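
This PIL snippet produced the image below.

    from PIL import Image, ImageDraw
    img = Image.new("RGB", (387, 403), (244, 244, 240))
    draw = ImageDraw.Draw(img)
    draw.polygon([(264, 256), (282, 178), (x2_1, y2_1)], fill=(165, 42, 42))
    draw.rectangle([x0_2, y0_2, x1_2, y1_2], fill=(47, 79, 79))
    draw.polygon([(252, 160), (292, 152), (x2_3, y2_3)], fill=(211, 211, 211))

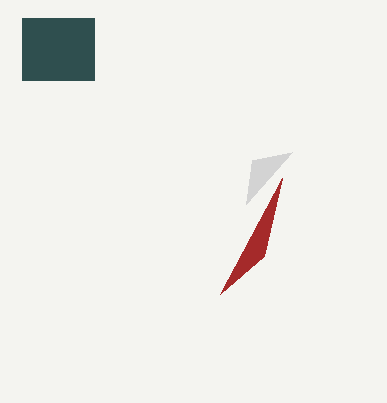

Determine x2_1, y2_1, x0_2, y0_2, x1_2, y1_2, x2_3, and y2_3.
x2_1 = 220
y2_1 = 294
x0_2 = 22
y0_2 = 18
x1_2 = 94
y1_2 = 80
x2_3 = 246
y2_3 = 204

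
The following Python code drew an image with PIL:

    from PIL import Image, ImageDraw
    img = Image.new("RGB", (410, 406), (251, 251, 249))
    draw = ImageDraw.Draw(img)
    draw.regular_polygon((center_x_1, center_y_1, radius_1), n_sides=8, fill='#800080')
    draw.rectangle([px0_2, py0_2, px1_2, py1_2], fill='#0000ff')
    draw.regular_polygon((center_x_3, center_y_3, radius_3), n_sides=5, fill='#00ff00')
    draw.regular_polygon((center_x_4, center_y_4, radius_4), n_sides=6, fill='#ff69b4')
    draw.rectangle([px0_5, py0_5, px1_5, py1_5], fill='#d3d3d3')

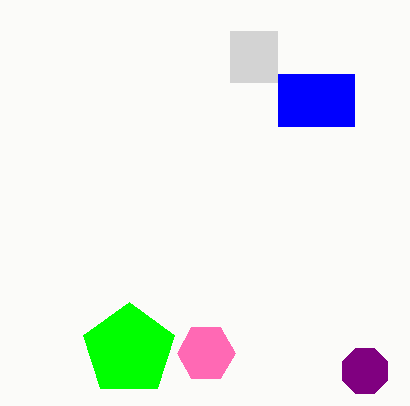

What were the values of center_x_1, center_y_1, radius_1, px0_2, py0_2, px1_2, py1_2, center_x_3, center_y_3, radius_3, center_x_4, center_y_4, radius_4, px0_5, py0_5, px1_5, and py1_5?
center_x_1 = 365
center_y_1 = 371
radius_1 = 24
px0_2 = 278
py0_2 = 74
px1_2 = 354
py1_2 = 126
center_x_3 = 129
center_y_3 = 350
radius_3 = 48
center_x_4 = 206
center_y_4 = 353
radius_4 = 29
px0_5 = 230
py0_5 = 31
px1_5 = 277
py1_5 = 82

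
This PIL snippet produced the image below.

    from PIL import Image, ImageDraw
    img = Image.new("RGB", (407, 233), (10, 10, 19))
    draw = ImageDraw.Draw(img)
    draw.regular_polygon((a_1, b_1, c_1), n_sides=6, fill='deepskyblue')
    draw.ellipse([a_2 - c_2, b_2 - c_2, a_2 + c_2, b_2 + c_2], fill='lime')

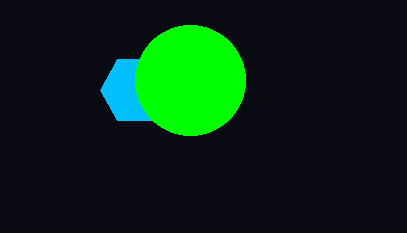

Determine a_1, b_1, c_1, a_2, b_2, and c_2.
a_1 = 135, b_1 = 90, c_1 = 35, a_2 = 190, b_2 = 80, c_2 = 55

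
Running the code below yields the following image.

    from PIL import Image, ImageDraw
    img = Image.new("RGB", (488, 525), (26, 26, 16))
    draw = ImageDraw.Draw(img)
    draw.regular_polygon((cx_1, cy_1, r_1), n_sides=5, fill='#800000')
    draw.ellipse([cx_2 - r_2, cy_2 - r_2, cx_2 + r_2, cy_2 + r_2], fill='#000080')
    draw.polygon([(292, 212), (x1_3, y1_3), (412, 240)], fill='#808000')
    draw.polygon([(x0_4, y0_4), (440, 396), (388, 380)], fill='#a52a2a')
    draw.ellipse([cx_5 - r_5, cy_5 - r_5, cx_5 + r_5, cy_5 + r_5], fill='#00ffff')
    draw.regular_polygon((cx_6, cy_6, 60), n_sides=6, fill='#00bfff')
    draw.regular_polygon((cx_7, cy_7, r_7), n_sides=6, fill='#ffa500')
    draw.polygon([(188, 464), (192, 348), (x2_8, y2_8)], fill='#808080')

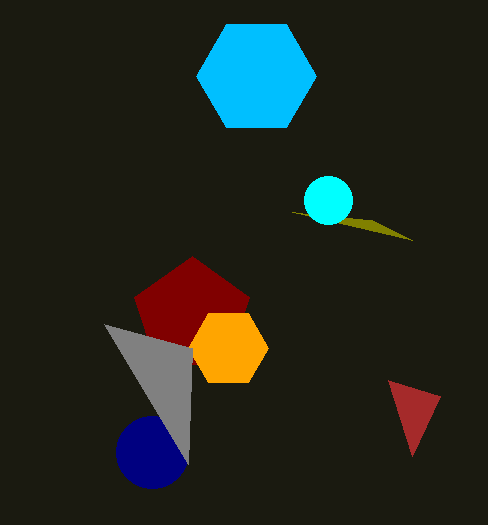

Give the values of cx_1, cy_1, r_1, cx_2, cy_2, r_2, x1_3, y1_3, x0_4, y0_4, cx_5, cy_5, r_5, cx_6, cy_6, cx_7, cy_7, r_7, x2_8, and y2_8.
cx_1 = 192; cy_1 = 316; r_1 = 60; cx_2 = 152; cy_2 = 452; r_2 = 36; x1_3 = 372; y1_3 = 220; x0_4 = 412; y0_4 = 456; cx_5 = 328; cy_5 = 200; r_5 = 24; cx_6 = 256; cy_6 = 76; cx_7 = 228; cy_7 = 348; r_7 = 40; x2_8 = 104; y2_8 = 324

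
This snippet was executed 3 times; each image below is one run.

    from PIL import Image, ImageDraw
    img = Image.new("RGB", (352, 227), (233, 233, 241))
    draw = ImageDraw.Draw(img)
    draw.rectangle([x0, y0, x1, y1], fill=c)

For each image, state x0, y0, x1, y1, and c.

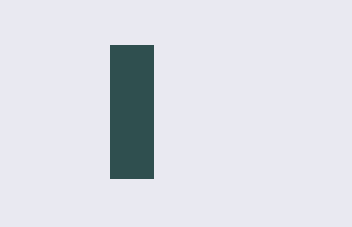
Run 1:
x0 = 110
y0 = 45
x1 = 153
y1 = 178
c = 'darkslategray'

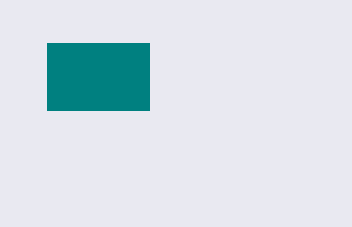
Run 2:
x0 = 47; y0 = 43; x1 = 149; y1 = 110; c = 'teal'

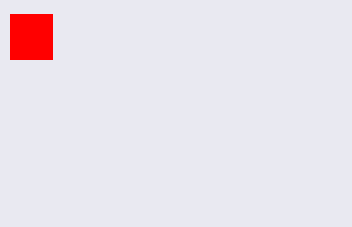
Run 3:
x0 = 10
y0 = 14
x1 = 52
y1 = 59
c = 'red'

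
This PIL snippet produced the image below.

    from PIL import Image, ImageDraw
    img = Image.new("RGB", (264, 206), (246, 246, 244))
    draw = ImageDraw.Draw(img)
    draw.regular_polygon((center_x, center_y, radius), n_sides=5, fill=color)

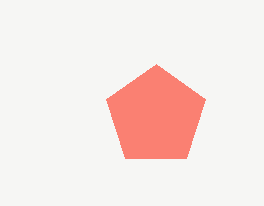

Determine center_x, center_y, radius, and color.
center_x = 156; center_y = 116; radius = 52; color = 'salmon'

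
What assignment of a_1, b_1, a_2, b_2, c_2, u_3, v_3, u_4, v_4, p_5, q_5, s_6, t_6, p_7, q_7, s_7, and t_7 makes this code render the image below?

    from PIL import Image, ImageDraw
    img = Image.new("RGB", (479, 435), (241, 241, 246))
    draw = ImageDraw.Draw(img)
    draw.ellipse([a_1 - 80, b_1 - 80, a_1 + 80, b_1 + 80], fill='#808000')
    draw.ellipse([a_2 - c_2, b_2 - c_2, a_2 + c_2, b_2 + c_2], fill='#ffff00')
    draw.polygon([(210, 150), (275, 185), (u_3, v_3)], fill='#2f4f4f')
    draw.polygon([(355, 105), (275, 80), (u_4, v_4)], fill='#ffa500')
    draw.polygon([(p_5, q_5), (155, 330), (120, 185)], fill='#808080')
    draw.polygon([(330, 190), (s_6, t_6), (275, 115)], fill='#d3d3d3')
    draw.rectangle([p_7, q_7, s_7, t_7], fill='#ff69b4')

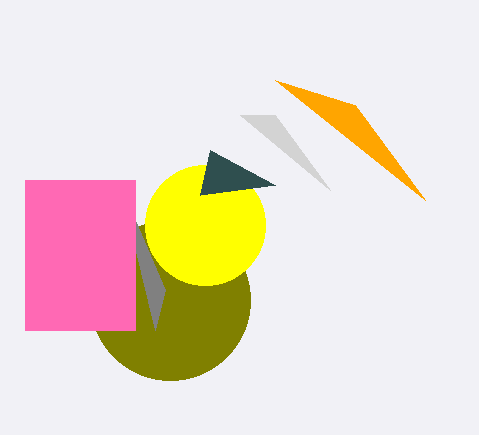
a_1 = 170, b_1 = 300, a_2 = 205, b_2 = 225, c_2 = 60, u_3 = 200, v_3 = 195, u_4 = 425, v_4 = 200, p_5 = 165, q_5 = 290, s_6 = 240, t_6 = 115, p_7 = 25, q_7 = 180, s_7 = 135, t_7 = 330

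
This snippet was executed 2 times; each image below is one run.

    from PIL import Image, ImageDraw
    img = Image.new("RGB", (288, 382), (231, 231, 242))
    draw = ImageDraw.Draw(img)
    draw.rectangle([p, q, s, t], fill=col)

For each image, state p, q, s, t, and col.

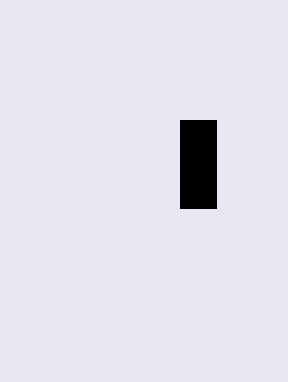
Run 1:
p = 180
q = 120
s = 216
t = 208
col = 'black'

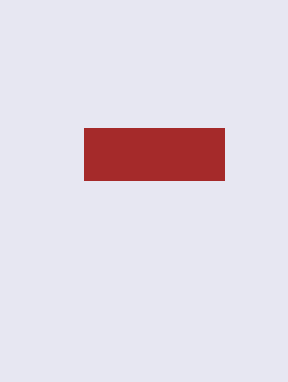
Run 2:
p = 84; q = 128; s = 224; t = 180; col = 'brown'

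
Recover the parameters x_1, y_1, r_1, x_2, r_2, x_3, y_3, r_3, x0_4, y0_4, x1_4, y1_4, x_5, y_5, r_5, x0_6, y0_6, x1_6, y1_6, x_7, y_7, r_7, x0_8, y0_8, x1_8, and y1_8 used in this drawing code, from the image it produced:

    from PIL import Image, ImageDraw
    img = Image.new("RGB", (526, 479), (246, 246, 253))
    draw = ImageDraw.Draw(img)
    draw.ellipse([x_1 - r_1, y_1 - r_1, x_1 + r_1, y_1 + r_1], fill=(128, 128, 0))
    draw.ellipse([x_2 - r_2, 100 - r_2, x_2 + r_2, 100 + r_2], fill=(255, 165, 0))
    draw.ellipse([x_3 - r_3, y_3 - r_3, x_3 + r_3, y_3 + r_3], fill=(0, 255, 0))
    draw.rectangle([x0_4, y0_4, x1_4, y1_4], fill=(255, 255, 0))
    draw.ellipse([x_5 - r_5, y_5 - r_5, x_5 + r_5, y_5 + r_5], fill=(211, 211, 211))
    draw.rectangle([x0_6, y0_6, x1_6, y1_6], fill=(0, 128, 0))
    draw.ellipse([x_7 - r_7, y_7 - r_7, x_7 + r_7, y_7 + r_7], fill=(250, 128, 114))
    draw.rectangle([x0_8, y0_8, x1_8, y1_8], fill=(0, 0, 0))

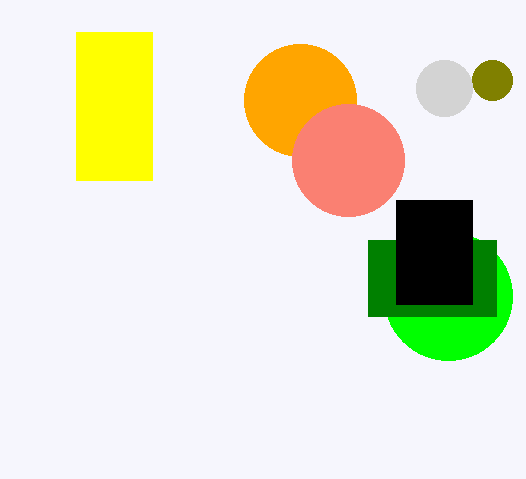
x_1 = 492; y_1 = 80; r_1 = 20; x_2 = 300; r_2 = 56; x_3 = 448; y_3 = 296; r_3 = 64; x0_4 = 76; y0_4 = 32; x1_4 = 152; y1_4 = 180; x_5 = 444; y_5 = 88; r_5 = 28; x0_6 = 368; y0_6 = 240; x1_6 = 496; y1_6 = 316; x_7 = 348; y_7 = 160; r_7 = 56; x0_8 = 396; y0_8 = 200; x1_8 = 472; y1_8 = 304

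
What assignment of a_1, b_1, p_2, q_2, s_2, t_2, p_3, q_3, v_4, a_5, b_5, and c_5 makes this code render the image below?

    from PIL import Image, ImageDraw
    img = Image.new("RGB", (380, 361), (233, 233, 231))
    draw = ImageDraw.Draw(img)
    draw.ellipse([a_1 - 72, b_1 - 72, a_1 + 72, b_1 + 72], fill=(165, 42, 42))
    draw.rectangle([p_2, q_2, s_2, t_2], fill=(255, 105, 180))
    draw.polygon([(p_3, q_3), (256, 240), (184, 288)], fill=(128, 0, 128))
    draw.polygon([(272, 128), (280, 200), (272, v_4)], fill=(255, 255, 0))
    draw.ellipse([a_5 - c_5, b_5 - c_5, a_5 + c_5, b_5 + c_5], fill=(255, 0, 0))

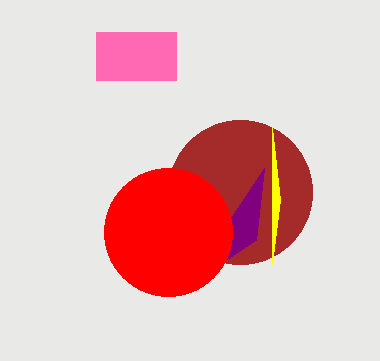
a_1 = 240; b_1 = 192; p_2 = 96; q_2 = 32; s_2 = 176; t_2 = 80; p_3 = 264; q_3 = 168; v_4 = 264; a_5 = 168; b_5 = 232; c_5 = 64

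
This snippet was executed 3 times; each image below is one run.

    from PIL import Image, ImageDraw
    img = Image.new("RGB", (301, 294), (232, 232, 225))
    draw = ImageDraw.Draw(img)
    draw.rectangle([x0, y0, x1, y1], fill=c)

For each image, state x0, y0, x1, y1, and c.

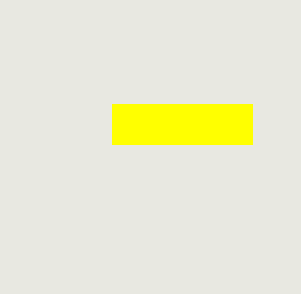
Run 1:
x0 = 112; y0 = 104; x1 = 252; y1 = 144; c = 'yellow'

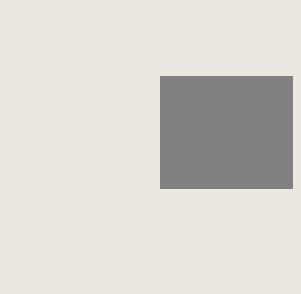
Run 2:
x0 = 160
y0 = 76
x1 = 292
y1 = 188
c = 'gray'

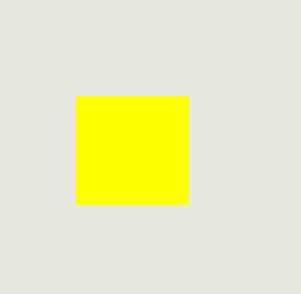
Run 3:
x0 = 76, y0 = 96, x1 = 188, y1 = 204, c = 'yellow'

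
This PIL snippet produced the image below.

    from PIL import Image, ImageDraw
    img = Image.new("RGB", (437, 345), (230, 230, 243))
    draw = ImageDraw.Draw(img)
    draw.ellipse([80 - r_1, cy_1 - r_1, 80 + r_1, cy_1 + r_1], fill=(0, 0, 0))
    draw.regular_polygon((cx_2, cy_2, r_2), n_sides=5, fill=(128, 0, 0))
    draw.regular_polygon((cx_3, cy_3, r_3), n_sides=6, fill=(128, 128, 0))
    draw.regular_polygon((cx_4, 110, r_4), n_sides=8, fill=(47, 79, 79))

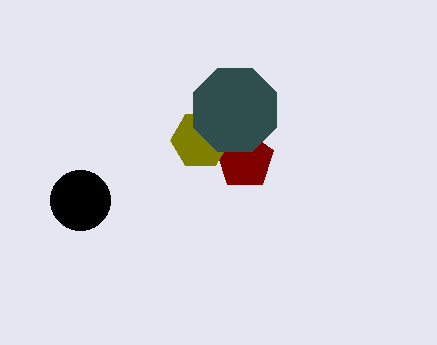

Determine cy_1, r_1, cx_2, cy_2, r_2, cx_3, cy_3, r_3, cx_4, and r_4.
cy_1 = 200, r_1 = 30, cx_2 = 245, cy_2 = 160, r_2 = 30, cx_3 = 200, cy_3 = 140, r_3 = 30, cx_4 = 235, r_4 = 45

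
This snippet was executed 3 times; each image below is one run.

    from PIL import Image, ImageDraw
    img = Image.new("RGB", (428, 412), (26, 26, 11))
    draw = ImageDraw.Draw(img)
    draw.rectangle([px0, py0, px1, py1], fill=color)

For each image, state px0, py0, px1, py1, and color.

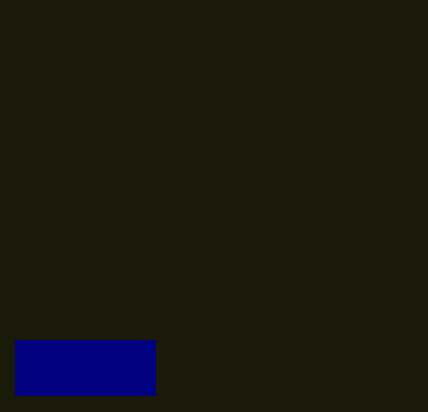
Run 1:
px0 = 15
py0 = 340
px1 = 155
py1 = 395
color = 'navy'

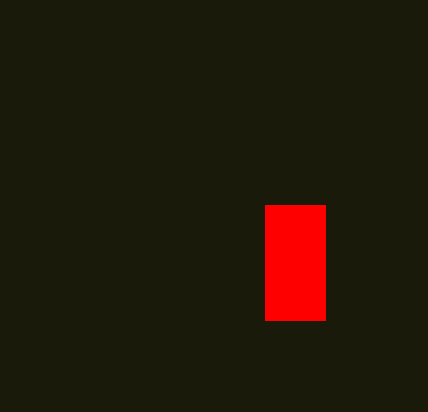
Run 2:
px0 = 265
py0 = 205
px1 = 325
py1 = 320
color = 'red'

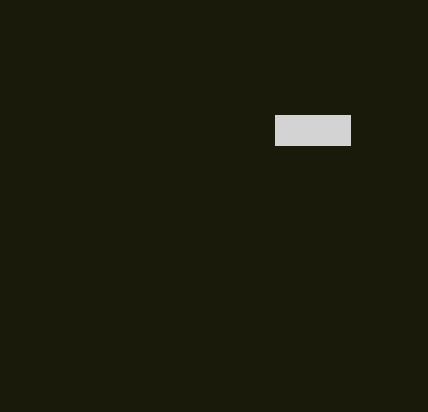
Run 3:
px0 = 275, py0 = 115, px1 = 350, py1 = 145, color = 'lightgray'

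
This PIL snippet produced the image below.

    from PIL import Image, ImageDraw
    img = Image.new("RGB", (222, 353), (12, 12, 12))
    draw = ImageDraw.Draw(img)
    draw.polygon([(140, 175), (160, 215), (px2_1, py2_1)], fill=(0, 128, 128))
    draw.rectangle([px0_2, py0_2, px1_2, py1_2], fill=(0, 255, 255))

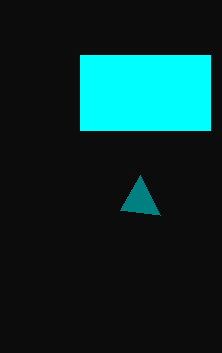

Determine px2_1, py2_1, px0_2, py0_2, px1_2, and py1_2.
px2_1 = 120, py2_1 = 210, px0_2 = 80, py0_2 = 55, px1_2 = 210, py1_2 = 130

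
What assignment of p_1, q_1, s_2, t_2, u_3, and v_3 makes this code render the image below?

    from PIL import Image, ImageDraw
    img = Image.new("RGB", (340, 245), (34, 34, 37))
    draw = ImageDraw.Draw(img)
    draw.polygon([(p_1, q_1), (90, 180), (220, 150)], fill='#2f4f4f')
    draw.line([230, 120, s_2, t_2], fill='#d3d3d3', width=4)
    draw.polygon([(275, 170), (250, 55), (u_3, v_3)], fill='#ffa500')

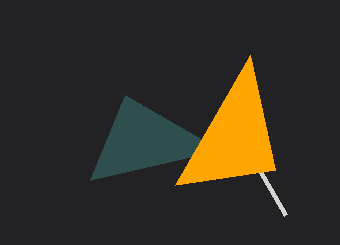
p_1 = 125
q_1 = 95
s_2 = 285
t_2 = 215
u_3 = 175
v_3 = 185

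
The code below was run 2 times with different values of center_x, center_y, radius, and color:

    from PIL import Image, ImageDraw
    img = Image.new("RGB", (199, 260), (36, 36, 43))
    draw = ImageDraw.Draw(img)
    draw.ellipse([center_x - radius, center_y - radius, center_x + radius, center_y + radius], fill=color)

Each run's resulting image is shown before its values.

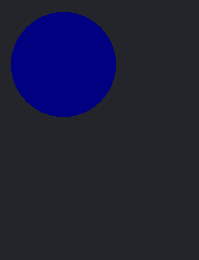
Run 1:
center_x = 63
center_y = 64
radius = 52
color = 'navy'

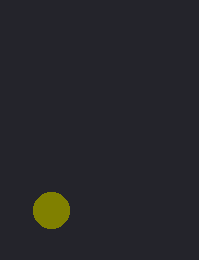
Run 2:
center_x = 51
center_y = 210
radius = 18
color = 'olive'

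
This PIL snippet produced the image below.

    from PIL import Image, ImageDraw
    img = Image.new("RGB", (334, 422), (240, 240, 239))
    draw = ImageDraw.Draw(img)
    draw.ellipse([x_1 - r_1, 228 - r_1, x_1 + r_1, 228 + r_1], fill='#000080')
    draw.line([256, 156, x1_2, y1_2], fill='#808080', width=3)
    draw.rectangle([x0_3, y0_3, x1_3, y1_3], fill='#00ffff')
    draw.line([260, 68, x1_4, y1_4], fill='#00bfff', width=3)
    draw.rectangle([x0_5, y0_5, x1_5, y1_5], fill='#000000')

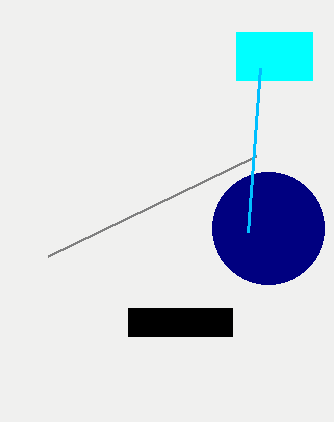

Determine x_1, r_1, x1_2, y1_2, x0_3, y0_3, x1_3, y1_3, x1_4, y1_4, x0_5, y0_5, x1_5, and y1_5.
x_1 = 268; r_1 = 56; x1_2 = 48; y1_2 = 256; x0_3 = 236; y0_3 = 32; x1_3 = 312; y1_3 = 80; x1_4 = 248; y1_4 = 232; x0_5 = 128; y0_5 = 308; x1_5 = 232; y1_5 = 336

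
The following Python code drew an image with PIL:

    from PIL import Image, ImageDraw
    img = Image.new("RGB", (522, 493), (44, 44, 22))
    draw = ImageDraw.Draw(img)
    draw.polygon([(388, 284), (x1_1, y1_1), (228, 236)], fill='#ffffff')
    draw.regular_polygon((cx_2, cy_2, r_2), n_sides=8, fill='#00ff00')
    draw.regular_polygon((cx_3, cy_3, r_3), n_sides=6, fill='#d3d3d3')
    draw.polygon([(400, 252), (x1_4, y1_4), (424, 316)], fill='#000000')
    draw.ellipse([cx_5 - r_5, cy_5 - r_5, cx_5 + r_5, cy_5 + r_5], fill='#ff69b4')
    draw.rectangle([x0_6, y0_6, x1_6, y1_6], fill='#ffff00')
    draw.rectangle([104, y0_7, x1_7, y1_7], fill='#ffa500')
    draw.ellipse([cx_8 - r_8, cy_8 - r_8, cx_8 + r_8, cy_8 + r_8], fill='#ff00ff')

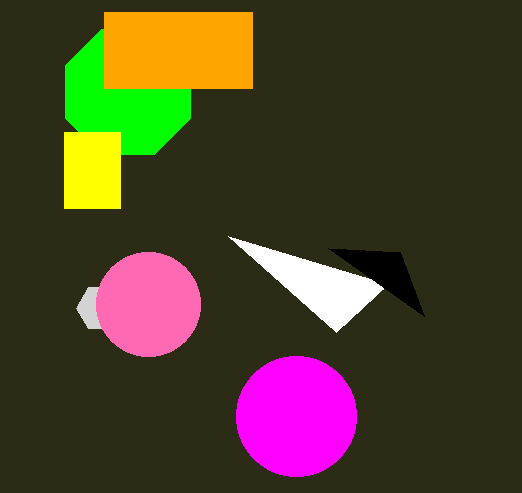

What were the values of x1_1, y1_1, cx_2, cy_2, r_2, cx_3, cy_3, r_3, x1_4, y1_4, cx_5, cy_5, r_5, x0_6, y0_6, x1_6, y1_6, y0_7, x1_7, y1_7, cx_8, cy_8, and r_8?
x1_1 = 336
y1_1 = 332
cx_2 = 128
cy_2 = 92
r_2 = 68
cx_3 = 100
cy_3 = 308
r_3 = 24
x1_4 = 328
y1_4 = 248
cx_5 = 148
cy_5 = 304
r_5 = 52
x0_6 = 64
y0_6 = 132
x1_6 = 120
y1_6 = 208
y0_7 = 12
x1_7 = 252
y1_7 = 88
cx_8 = 296
cy_8 = 416
r_8 = 60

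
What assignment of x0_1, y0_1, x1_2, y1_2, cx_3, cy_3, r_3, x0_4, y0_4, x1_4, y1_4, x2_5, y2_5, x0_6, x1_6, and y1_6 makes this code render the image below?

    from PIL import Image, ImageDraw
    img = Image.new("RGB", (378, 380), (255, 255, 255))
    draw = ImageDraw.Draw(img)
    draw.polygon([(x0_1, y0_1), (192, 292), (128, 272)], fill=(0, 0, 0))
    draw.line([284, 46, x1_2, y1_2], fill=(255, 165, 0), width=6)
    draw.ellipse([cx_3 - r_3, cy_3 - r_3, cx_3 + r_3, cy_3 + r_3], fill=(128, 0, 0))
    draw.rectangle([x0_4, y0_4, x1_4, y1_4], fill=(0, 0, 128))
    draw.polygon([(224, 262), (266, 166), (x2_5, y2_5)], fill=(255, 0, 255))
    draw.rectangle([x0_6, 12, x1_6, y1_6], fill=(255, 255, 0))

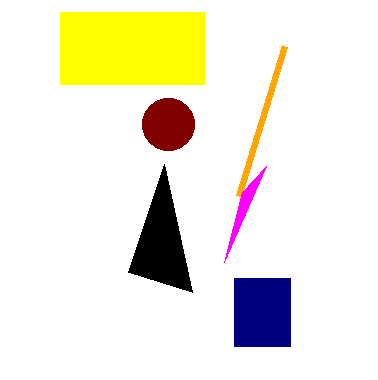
x0_1 = 164
y0_1 = 164
x1_2 = 238
y1_2 = 196
cx_3 = 168
cy_3 = 124
r_3 = 26
x0_4 = 234
y0_4 = 278
x1_4 = 290
y1_4 = 346
x2_5 = 242
y2_5 = 192
x0_6 = 60
x1_6 = 204
y1_6 = 84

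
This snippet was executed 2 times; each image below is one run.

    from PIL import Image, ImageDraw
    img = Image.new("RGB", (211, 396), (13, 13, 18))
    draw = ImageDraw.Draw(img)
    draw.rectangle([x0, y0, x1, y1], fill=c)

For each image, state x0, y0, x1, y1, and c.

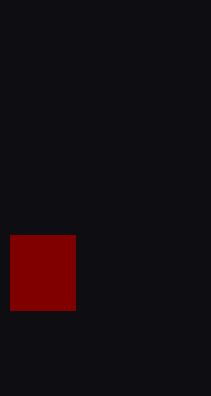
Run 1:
x0 = 10
y0 = 235
x1 = 75
y1 = 310
c = 'maroon'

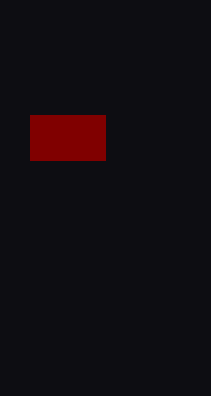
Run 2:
x0 = 30
y0 = 115
x1 = 105
y1 = 160
c = 'maroon'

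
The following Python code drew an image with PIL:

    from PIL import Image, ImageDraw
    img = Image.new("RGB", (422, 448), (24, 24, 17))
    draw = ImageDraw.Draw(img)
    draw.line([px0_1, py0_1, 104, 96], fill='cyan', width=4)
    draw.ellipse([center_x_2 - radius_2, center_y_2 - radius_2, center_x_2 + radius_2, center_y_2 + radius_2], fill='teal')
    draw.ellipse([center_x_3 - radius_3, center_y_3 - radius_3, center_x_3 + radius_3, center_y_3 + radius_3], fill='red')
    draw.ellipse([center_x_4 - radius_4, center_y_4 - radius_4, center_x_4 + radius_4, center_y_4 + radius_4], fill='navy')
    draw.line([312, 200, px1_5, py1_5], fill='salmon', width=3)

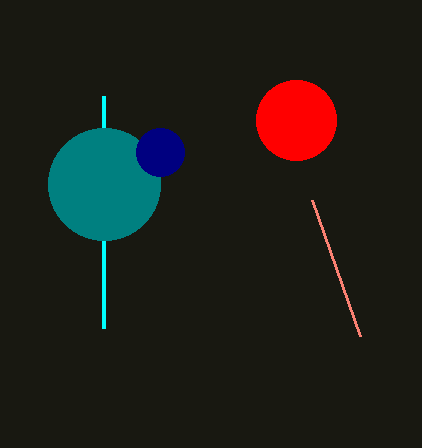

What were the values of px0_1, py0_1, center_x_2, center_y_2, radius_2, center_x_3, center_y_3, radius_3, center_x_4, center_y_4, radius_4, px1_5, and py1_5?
px0_1 = 104, py0_1 = 328, center_x_2 = 104, center_y_2 = 184, radius_2 = 56, center_x_3 = 296, center_y_3 = 120, radius_3 = 40, center_x_4 = 160, center_y_4 = 152, radius_4 = 24, px1_5 = 360, py1_5 = 336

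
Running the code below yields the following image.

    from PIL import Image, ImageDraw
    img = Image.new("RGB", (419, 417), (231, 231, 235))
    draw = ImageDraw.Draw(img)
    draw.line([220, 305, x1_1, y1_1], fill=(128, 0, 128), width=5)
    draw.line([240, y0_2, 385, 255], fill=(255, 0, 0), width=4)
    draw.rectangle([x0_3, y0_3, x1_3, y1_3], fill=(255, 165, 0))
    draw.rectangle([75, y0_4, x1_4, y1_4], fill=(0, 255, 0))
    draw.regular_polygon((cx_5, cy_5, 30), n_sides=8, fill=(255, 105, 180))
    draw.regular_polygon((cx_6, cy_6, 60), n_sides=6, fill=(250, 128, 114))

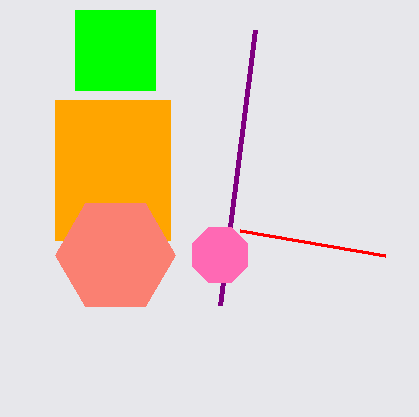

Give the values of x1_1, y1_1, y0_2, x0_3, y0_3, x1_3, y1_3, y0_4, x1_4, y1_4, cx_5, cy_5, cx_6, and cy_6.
x1_1 = 255
y1_1 = 30
y0_2 = 230
x0_3 = 55
y0_3 = 100
x1_3 = 170
y1_3 = 240
y0_4 = 10
x1_4 = 155
y1_4 = 90
cx_5 = 220
cy_5 = 255
cx_6 = 115
cy_6 = 255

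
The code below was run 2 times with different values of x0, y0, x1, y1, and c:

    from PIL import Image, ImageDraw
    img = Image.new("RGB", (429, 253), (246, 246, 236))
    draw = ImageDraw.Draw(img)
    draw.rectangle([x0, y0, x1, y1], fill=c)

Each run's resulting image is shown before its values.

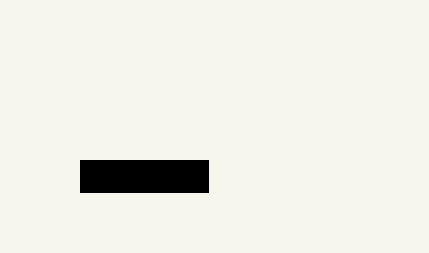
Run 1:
x0 = 80
y0 = 160
x1 = 208
y1 = 192
c = 'black'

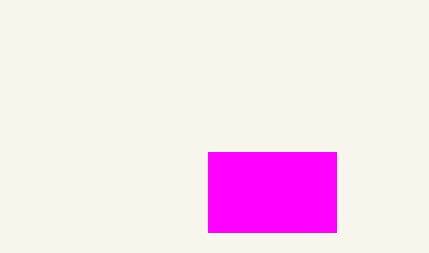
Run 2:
x0 = 208
y0 = 152
x1 = 336
y1 = 232
c = 'magenta'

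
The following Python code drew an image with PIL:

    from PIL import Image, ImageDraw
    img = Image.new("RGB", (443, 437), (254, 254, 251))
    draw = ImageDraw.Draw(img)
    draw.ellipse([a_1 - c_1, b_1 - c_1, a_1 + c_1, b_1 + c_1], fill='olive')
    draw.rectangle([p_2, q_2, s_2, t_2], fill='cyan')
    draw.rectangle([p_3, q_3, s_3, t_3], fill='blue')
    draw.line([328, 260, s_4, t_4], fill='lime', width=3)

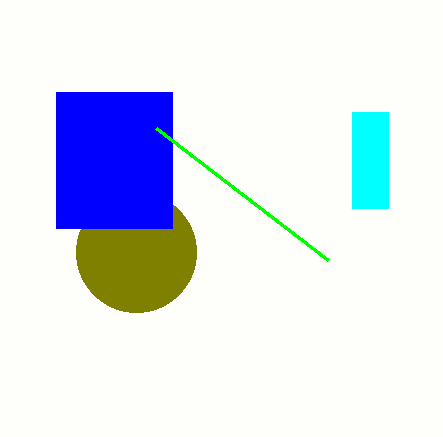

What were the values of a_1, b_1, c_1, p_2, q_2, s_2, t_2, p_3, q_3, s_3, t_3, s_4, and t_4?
a_1 = 136, b_1 = 252, c_1 = 60, p_2 = 352, q_2 = 112, s_2 = 388, t_2 = 208, p_3 = 56, q_3 = 92, s_3 = 172, t_3 = 228, s_4 = 156, t_4 = 128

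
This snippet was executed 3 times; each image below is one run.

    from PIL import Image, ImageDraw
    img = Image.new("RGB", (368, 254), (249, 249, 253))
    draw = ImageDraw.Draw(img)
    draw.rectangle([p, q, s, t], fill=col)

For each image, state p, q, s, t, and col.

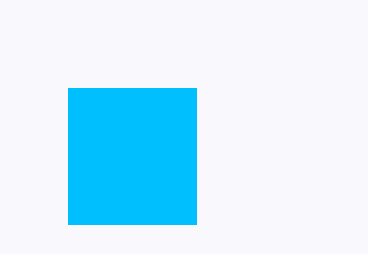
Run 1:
p = 68, q = 88, s = 196, t = 224, col = 'deepskyblue'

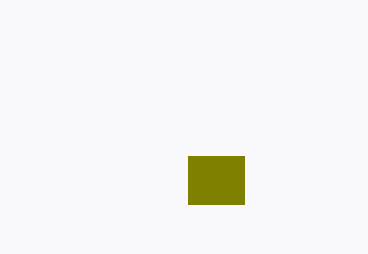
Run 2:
p = 188; q = 156; s = 244; t = 204; col = 'olive'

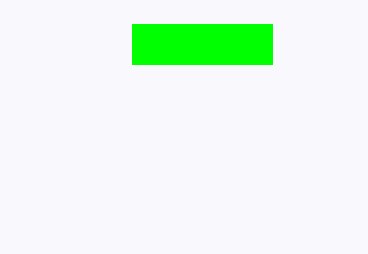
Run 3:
p = 132
q = 24
s = 272
t = 64
col = 'lime'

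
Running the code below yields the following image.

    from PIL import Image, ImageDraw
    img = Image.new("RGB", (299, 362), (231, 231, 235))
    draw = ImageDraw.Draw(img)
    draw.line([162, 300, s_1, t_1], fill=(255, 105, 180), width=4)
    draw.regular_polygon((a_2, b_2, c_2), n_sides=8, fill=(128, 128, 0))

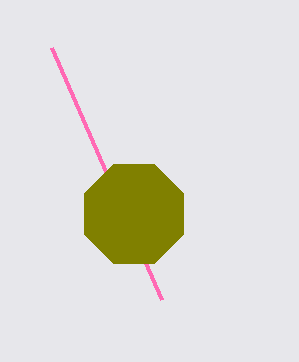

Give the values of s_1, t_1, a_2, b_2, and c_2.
s_1 = 52, t_1 = 48, a_2 = 134, b_2 = 214, c_2 = 54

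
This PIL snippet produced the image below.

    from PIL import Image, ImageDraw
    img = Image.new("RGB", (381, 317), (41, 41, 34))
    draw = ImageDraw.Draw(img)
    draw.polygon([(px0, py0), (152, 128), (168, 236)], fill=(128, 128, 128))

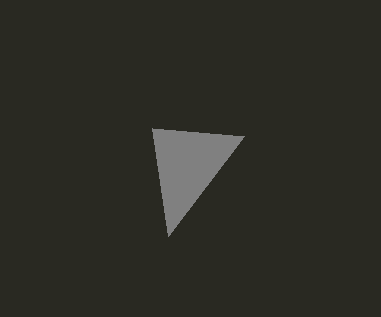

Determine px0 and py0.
px0 = 244
py0 = 136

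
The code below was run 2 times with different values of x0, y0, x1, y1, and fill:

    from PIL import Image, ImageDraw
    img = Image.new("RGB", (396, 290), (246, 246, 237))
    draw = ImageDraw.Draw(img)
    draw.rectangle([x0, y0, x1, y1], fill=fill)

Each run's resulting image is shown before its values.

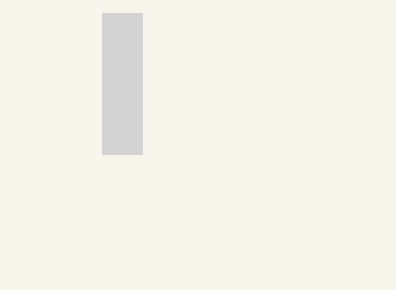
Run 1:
x0 = 102, y0 = 13, x1 = 142, y1 = 154, fill = 'lightgray'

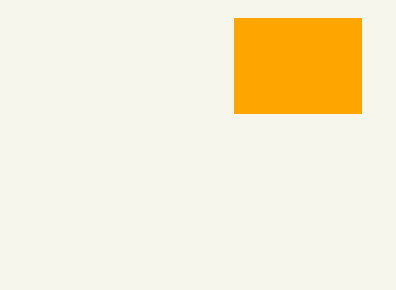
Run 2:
x0 = 234, y0 = 18, x1 = 361, y1 = 113, fill = 'orange'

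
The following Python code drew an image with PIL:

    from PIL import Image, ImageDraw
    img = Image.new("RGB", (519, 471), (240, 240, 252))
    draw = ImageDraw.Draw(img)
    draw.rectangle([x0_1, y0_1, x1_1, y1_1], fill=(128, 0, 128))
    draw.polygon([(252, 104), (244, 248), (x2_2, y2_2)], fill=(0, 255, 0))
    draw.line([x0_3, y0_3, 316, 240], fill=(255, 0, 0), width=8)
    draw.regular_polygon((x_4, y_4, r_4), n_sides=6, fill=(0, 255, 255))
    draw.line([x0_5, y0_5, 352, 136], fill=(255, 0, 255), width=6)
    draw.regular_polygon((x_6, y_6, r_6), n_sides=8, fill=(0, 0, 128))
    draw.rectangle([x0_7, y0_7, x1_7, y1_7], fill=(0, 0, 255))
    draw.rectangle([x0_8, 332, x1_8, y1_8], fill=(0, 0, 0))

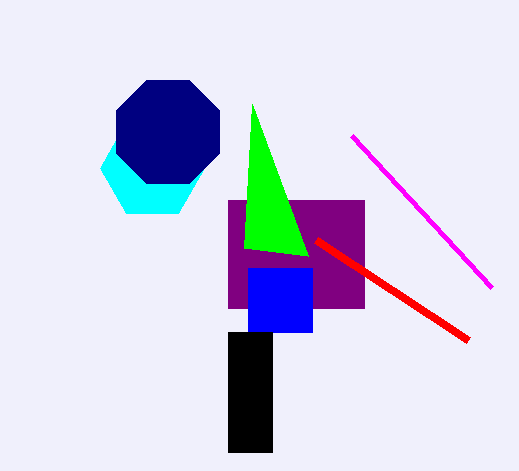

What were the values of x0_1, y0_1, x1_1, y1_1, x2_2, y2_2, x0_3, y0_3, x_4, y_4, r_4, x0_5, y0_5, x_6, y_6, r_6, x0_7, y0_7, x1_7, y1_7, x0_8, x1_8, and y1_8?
x0_1 = 228
y0_1 = 200
x1_1 = 364
y1_1 = 308
x2_2 = 308
y2_2 = 256
x0_3 = 468
y0_3 = 340
x_4 = 152
y_4 = 168
r_4 = 52
x0_5 = 492
y0_5 = 288
x_6 = 168
y_6 = 132
r_6 = 56
x0_7 = 248
y0_7 = 268
x1_7 = 312
y1_7 = 332
x0_8 = 228
x1_8 = 272
y1_8 = 452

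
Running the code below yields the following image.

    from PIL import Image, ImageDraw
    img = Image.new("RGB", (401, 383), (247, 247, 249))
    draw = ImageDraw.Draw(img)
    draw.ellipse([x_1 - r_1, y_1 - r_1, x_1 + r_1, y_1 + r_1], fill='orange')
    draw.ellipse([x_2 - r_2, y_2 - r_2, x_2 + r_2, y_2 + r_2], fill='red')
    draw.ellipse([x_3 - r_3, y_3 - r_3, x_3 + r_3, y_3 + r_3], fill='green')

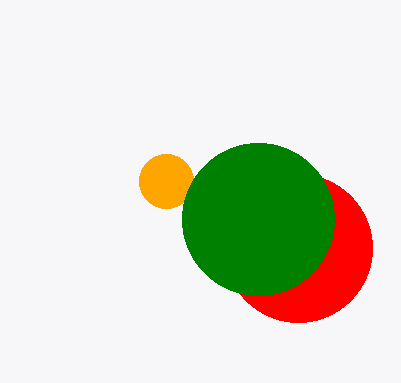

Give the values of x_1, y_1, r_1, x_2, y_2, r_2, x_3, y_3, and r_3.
x_1 = 166; y_1 = 181; r_1 = 27; x_2 = 298; y_2 = 248; r_2 = 74; x_3 = 258; y_3 = 219; r_3 = 76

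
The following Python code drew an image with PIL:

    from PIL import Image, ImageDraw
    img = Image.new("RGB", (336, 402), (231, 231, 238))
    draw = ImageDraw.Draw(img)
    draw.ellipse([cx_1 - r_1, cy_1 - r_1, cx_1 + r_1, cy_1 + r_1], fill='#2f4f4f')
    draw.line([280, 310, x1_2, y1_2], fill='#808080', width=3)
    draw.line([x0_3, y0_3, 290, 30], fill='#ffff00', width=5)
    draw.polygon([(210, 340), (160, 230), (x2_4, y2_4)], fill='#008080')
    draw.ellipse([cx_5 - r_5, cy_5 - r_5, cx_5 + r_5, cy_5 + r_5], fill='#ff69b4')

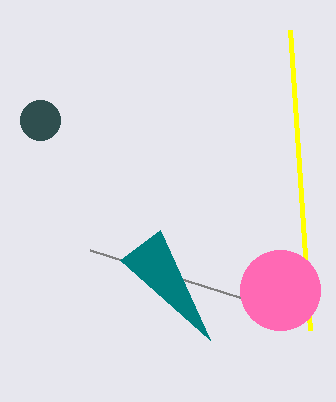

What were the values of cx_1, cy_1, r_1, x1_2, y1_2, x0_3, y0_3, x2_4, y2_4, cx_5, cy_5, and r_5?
cx_1 = 40, cy_1 = 120, r_1 = 20, x1_2 = 90, y1_2 = 250, x0_3 = 310, y0_3 = 330, x2_4 = 120, y2_4 = 260, cx_5 = 280, cy_5 = 290, r_5 = 40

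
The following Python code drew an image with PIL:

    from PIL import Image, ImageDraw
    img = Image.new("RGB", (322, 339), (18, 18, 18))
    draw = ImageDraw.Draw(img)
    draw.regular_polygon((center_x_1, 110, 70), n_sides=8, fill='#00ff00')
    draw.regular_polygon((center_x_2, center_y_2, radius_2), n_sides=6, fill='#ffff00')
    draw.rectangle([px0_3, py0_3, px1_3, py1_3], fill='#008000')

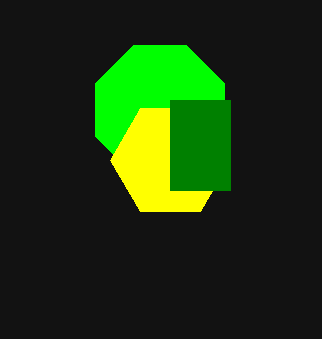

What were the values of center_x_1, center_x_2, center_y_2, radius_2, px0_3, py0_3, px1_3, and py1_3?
center_x_1 = 160, center_x_2 = 170, center_y_2 = 160, radius_2 = 60, px0_3 = 170, py0_3 = 100, px1_3 = 230, py1_3 = 190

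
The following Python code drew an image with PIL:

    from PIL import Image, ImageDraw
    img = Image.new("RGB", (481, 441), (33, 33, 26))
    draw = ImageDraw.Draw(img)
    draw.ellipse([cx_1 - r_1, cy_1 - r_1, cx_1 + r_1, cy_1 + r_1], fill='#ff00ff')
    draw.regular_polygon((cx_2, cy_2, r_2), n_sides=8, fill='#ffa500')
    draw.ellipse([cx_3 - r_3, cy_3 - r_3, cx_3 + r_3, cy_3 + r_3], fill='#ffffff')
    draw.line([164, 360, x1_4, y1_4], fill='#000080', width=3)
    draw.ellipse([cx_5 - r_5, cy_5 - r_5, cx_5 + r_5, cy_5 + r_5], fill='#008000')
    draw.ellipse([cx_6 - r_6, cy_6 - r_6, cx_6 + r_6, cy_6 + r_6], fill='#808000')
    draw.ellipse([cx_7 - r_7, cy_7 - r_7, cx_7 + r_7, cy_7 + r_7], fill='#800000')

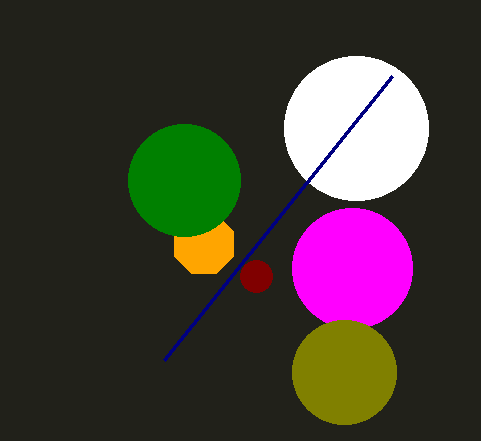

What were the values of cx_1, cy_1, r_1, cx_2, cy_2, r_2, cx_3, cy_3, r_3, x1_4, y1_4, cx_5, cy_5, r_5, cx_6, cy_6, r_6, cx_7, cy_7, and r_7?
cx_1 = 352
cy_1 = 268
r_1 = 60
cx_2 = 204
cy_2 = 244
r_2 = 32
cx_3 = 356
cy_3 = 128
r_3 = 72
x1_4 = 392
y1_4 = 76
cx_5 = 184
cy_5 = 180
r_5 = 56
cx_6 = 344
cy_6 = 372
r_6 = 52
cx_7 = 256
cy_7 = 276
r_7 = 16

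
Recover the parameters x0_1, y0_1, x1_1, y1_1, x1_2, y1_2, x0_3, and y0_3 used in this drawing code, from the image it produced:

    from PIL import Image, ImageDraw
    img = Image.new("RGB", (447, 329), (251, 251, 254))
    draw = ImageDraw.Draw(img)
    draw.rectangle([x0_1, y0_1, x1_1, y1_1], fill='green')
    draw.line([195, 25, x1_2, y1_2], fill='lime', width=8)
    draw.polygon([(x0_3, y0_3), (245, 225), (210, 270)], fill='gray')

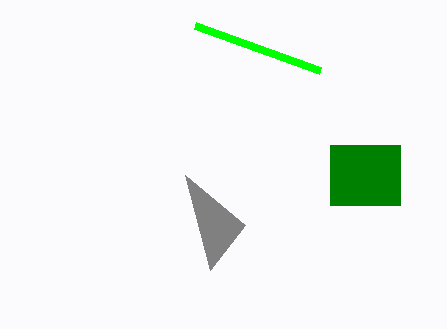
x0_1 = 330
y0_1 = 145
x1_1 = 400
y1_1 = 205
x1_2 = 320
y1_2 = 70
x0_3 = 185
y0_3 = 175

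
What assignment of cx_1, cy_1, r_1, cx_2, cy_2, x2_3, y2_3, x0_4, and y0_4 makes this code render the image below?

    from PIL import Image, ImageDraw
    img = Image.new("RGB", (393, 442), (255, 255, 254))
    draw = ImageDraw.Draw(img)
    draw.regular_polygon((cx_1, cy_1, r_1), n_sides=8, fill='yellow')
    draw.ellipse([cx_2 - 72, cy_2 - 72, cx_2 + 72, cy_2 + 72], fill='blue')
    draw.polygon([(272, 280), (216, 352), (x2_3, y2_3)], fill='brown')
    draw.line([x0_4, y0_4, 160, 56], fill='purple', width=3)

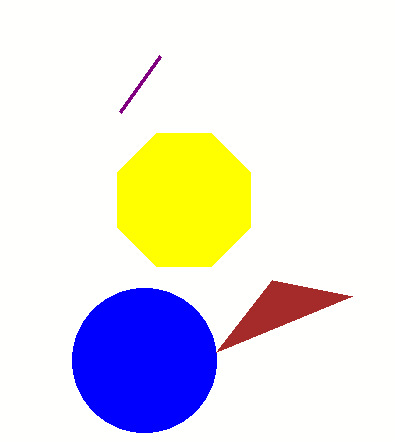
cx_1 = 184
cy_1 = 200
r_1 = 72
cx_2 = 144
cy_2 = 360
x2_3 = 352
y2_3 = 296
x0_4 = 120
y0_4 = 112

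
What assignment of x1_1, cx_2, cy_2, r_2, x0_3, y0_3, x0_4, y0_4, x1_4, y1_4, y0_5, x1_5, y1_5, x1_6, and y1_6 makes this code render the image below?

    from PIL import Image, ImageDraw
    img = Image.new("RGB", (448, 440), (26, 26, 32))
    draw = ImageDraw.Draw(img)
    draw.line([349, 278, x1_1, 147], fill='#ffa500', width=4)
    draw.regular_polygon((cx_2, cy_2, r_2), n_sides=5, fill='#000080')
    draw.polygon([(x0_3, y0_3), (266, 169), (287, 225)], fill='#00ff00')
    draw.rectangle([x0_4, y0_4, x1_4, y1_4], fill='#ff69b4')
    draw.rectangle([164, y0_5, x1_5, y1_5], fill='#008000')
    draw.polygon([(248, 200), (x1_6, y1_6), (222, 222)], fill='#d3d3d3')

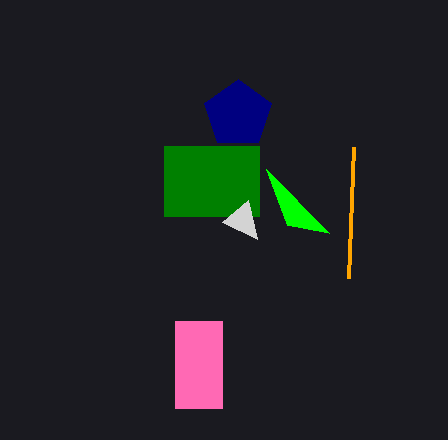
x1_1 = 354
cx_2 = 238
cy_2 = 114
r_2 = 35
x0_3 = 329
y0_3 = 233
x0_4 = 175
y0_4 = 321
x1_4 = 222
y1_4 = 408
y0_5 = 146
x1_5 = 259
y1_5 = 216
x1_6 = 257
y1_6 = 239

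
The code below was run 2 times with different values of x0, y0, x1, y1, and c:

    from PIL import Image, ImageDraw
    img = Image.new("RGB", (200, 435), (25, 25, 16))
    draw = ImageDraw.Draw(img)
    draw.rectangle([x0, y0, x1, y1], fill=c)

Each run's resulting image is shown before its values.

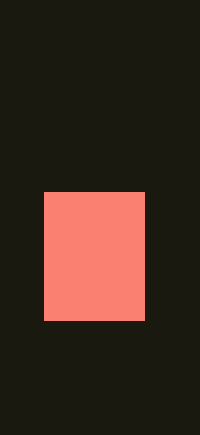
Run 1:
x0 = 44, y0 = 192, x1 = 144, y1 = 320, c = 'salmon'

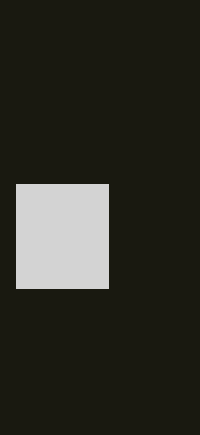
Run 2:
x0 = 16, y0 = 184, x1 = 108, y1 = 288, c = 'lightgray'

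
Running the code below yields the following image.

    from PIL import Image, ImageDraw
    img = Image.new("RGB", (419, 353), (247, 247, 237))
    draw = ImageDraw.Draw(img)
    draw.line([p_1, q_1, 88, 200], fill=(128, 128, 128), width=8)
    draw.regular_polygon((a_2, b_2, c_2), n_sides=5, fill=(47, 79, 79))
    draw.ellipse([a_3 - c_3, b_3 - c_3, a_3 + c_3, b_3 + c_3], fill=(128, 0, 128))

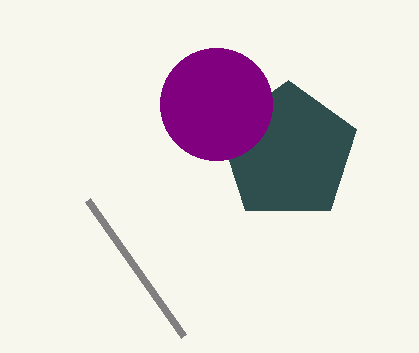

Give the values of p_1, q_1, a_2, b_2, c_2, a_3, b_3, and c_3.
p_1 = 184
q_1 = 336
a_2 = 288
b_2 = 152
c_2 = 72
a_3 = 216
b_3 = 104
c_3 = 56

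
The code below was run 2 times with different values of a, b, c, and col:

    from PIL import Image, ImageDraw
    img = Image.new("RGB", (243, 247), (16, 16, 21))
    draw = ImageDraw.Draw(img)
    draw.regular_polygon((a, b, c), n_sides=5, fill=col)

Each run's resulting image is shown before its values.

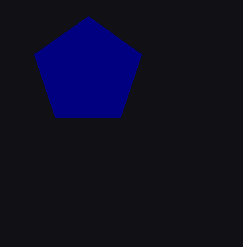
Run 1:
a = 88; b = 72; c = 56; col = 'navy'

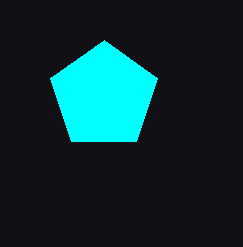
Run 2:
a = 104; b = 96; c = 56; col = 'cyan'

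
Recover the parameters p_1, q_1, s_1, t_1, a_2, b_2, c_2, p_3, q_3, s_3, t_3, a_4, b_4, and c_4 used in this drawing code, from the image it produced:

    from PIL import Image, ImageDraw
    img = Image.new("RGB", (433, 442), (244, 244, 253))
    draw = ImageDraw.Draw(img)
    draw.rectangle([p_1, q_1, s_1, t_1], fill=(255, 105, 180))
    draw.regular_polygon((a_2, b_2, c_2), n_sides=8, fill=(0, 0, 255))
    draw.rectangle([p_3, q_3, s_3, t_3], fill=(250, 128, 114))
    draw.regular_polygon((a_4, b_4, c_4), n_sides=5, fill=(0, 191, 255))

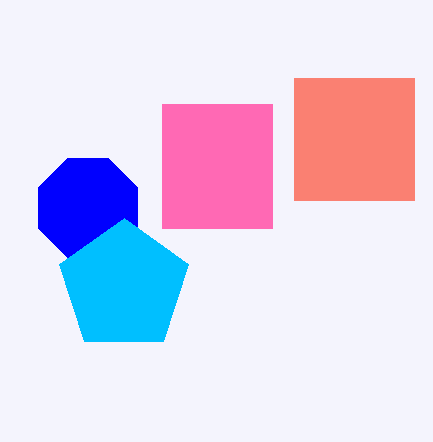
p_1 = 162
q_1 = 104
s_1 = 272
t_1 = 228
a_2 = 88
b_2 = 208
c_2 = 54
p_3 = 294
q_3 = 78
s_3 = 414
t_3 = 200
a_4 = 124
b_4 = 286
c_4 = 68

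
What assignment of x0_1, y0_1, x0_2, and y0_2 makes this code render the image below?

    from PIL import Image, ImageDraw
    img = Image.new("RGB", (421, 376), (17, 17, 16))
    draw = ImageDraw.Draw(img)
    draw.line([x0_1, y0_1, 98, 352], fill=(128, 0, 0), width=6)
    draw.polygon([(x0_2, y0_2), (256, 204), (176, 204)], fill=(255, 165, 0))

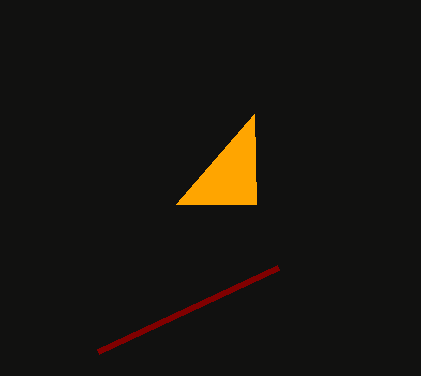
x0_1 = 278, y0_1 = 268, x0_2 = 254, y0_2 = 114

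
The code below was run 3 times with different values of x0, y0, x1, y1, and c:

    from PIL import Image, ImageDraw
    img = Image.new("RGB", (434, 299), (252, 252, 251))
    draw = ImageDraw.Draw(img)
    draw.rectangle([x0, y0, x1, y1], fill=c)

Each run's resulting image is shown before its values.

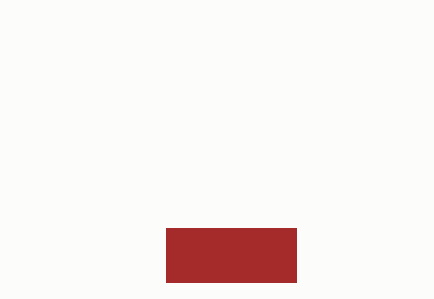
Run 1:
x0 = 166; y0 = 228; x1 = 296; y1 = 282; c = 'brown'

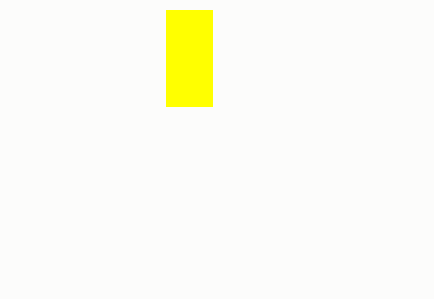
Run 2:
x0 = 166, y0 = 10, x1 = 212, y1 = 106, c = 'yellow'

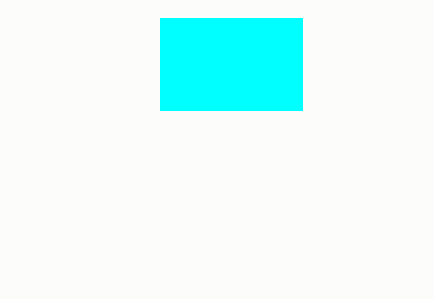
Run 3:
x0 = 160, y0 = 18, x1 = 302, y1 = 110, c = 'cyan'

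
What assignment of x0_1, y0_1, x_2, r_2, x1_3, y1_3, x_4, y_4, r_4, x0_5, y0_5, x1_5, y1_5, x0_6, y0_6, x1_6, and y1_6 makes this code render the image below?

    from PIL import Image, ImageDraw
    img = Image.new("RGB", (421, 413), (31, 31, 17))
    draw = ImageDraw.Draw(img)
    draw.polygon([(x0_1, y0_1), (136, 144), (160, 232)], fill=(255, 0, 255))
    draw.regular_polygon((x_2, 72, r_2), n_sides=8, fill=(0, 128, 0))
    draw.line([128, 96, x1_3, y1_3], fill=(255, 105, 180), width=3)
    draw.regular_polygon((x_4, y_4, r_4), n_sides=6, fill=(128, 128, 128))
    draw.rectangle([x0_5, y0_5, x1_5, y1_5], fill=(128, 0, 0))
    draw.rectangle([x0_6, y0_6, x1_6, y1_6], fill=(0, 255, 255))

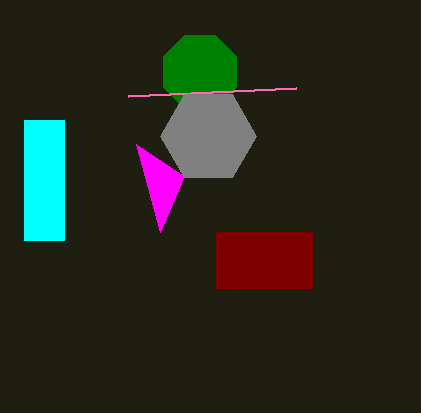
x0_1 = 184
y0_1 = 176
x_2 = 200
r_2 = 40
x1_3 = 296
y1_3 = 88
x_4 = 208
y_4 = 136
r_4 = 48
x0_5 = 216
y0_5 = 232
x1_5 = 312
y1_5 = 288
x0_6 = 24
y0_6 = 120
x1_6 = 64
y1_6 = 240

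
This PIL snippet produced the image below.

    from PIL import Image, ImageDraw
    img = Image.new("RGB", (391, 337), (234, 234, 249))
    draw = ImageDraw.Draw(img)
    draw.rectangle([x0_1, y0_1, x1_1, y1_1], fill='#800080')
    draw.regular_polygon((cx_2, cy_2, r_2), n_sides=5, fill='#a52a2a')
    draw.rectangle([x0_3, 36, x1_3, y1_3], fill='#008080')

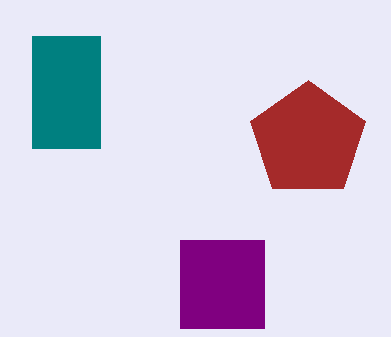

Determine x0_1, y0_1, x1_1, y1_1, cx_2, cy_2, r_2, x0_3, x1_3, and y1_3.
x0_1 = 180; y0_1 = 240; x1_1 = 264; y1_1 = 328; cx_2 = 308; cy_2 = 140; r_2 = 60; x0_3 = 32; x1_3 = 100; y1_3 = 148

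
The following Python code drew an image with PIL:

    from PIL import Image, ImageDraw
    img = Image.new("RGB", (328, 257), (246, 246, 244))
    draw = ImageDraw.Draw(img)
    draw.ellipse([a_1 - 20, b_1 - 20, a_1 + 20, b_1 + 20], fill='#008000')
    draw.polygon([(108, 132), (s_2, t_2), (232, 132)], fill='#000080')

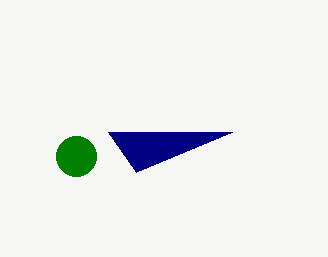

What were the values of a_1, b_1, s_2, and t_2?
a_1 = 76; b_1 = 156; s_2 = 136; t_2 = 172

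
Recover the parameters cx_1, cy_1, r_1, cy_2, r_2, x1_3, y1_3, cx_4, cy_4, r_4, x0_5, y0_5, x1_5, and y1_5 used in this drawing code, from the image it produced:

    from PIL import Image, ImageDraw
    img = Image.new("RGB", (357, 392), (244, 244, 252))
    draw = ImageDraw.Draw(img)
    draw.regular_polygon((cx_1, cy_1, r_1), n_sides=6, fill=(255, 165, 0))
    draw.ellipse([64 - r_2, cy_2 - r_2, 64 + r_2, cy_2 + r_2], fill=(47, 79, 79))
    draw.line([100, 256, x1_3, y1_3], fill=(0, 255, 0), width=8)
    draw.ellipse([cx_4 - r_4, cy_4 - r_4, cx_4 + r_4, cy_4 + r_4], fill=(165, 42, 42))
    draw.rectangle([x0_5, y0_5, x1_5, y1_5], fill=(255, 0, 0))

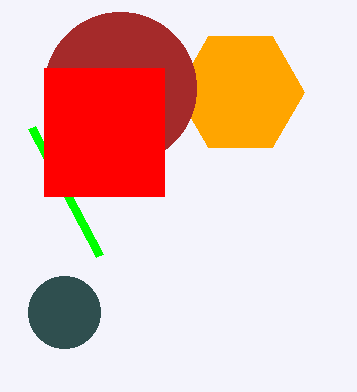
cx_1 = 240
cy_1 = 92
r_1 = 64
cy_2 = 312
r_2 = 36
x1_3 = 32
y1_3 = 128
cx_4 = 120
cy_4 = 88
r_4 = 76
x0_5 = 44
y0_5 = 68
x1_5 = 164
y1_5 = 196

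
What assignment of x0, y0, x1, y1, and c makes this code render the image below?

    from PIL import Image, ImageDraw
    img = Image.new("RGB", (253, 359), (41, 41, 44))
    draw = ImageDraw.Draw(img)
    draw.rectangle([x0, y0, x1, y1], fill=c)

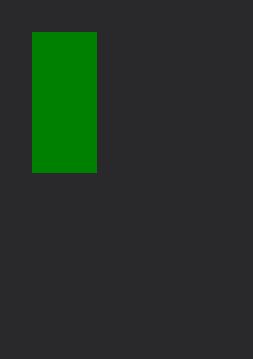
x0 = 32, y0 = 32, x1 = 96, y1 = 172, c = 'green'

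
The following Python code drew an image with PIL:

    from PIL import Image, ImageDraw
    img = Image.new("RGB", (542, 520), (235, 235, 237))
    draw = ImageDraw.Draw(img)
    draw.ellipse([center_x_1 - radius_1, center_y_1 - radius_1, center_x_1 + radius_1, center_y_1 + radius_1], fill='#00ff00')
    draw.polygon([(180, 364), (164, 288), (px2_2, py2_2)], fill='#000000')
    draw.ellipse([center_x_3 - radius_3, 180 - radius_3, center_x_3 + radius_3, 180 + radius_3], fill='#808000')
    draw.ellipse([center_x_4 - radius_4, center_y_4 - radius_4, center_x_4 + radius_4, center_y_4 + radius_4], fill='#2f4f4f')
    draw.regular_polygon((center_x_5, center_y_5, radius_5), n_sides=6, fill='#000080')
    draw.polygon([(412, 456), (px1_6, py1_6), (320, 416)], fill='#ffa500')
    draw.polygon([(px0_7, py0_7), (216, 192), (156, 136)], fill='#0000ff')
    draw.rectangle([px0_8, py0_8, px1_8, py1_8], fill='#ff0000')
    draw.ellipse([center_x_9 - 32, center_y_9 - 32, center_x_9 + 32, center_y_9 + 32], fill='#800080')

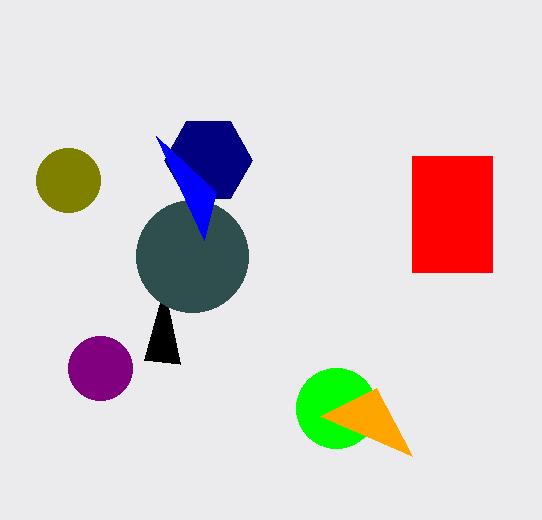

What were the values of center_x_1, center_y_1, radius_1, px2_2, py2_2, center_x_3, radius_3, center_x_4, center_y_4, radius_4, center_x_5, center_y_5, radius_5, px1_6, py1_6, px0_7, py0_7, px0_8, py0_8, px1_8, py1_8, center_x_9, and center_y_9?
center_x_1 = 336, center_y_1 = 408, radius_1 = 40, px2_2 = 144, py2_2 = 360, center_x_3 = 68, radius_3 = 32, center_x_4 = 192, center_y_4 = 256, radius_4 = 56, center_x_5 = 208, center_y_5 = 160, radius_5 = 44, px1_6 = 376, py1_6 = 388, px0_7 = 204, py0_7 = 240, px0_8 = 412, py0_8 = 156, px1_8 = 492, py1_8 = 272, center_x_9 = 100, center_y_9 = 368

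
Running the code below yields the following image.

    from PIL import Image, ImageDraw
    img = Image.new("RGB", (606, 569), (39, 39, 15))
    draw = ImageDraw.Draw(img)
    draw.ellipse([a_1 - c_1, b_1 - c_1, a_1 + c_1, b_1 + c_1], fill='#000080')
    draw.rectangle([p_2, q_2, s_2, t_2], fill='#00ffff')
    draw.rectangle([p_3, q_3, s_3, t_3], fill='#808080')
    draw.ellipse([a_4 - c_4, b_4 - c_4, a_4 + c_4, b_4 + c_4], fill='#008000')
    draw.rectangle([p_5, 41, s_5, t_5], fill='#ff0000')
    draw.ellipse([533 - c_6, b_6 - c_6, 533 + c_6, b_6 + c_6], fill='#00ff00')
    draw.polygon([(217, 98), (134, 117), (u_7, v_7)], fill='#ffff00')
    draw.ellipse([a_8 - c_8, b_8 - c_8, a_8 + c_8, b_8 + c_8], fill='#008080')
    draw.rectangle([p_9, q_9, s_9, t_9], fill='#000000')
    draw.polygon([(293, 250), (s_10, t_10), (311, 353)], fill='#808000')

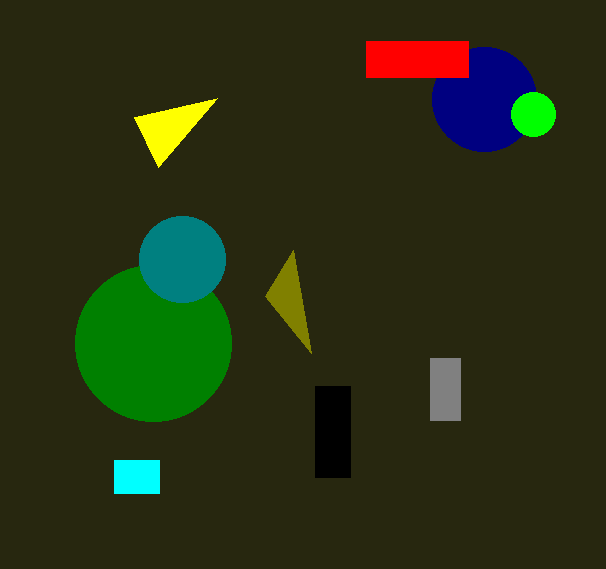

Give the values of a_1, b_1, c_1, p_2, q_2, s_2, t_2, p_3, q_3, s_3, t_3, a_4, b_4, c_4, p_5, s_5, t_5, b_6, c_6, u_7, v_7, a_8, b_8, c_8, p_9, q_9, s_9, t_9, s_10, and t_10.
a_1 = 484; b_1 = 99; c_1 = 52; p_2 = 114; q_2 = 460; s_2 = 159; t_2 = 493; p_3 = 430; q_3 = 358; s_3 = 460; t_3 = 420; a_4 = 153; b_4 = 343; c_4 = 78; p_5 = 366; s_5 = 468; t_5 = 77; b_6 = 114; c_6 = 22; u_7 = 158; v_7 = 167; a_8 = 182; b_8 = 259; c_8 = 43; p_9 = 315; q_9 = 386; s_9 = 350; t_9 = 477; s_10 = 265; t_10 = 296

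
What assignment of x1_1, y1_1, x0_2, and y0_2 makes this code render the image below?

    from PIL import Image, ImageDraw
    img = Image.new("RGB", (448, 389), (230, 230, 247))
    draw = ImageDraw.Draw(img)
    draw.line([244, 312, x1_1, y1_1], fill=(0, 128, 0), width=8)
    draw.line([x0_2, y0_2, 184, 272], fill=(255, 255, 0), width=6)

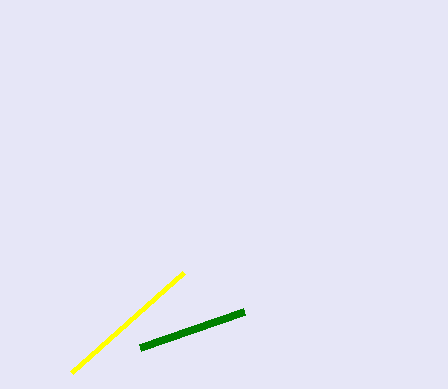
x1_1 = 140; y1_1 = 348; x0_2 = 72; y0_2 = 372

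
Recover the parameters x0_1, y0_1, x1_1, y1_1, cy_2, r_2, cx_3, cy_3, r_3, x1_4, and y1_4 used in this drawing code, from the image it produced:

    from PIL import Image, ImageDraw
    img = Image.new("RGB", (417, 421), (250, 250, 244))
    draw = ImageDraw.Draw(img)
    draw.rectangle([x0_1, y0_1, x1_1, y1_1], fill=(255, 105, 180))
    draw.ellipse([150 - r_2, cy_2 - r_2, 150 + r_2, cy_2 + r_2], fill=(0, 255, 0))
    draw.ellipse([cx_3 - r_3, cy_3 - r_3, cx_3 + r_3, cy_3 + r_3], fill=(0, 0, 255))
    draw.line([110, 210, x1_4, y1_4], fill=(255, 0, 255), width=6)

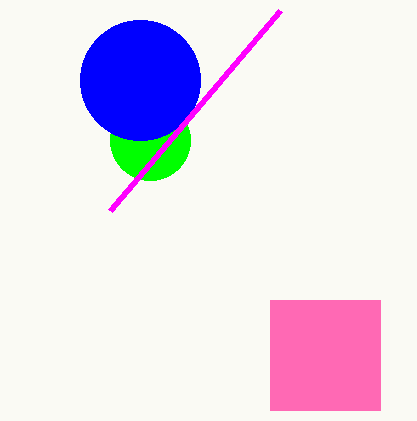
x0_1 = 270, y0_1 = 300, x1_1 = 380, y1_1 = 410, cy_2 = 140, r_2 = 40, cx_3 = 140, cy_3 = 80, r_3 = 60, x1_4 = 280, y1_4 = 10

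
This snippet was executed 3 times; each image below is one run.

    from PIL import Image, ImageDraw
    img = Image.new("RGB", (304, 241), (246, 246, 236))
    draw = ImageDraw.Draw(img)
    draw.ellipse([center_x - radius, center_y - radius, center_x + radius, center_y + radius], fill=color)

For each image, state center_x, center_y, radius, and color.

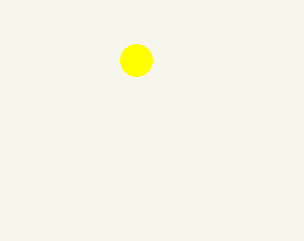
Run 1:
center_x = 136, center_y = 60, radius = 16, color = 'yellow'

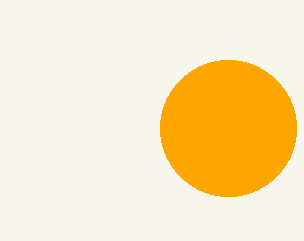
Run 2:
center_x = 228
center_y = 128
radius = 68
color = 'orange'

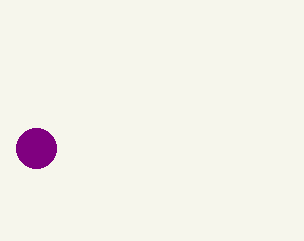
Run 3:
center_x = 36, center_y = 148, radius = 20, color = 'purple'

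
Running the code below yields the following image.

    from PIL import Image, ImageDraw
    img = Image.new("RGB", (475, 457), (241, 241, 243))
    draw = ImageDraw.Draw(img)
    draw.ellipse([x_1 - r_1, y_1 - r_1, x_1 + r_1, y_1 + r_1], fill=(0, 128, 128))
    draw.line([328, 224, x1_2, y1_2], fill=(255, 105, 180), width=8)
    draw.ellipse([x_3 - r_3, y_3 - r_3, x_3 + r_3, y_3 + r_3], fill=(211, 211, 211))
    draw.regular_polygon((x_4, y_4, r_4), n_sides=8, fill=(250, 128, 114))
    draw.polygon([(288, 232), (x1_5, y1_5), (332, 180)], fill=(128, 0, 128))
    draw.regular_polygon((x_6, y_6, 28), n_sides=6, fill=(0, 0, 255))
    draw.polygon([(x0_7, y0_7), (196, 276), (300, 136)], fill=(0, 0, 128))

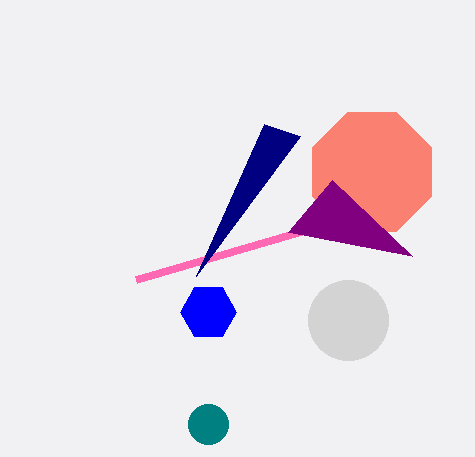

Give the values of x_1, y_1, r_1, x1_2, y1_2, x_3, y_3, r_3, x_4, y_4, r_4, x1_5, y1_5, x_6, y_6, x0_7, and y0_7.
x_1 = 208, y_1 = 424, r_1 = 20, x1_2 = 136, y1_2 = 280, x_3 = 348, y_3 = 320, r_3 = 40, x_4 = 372, y_4 = 172, r_4 = 64, x1_5 = 412, y1_5 = 256, x_6 = 208, y_6 = 312, x0_7 = 264, y0_7 = 124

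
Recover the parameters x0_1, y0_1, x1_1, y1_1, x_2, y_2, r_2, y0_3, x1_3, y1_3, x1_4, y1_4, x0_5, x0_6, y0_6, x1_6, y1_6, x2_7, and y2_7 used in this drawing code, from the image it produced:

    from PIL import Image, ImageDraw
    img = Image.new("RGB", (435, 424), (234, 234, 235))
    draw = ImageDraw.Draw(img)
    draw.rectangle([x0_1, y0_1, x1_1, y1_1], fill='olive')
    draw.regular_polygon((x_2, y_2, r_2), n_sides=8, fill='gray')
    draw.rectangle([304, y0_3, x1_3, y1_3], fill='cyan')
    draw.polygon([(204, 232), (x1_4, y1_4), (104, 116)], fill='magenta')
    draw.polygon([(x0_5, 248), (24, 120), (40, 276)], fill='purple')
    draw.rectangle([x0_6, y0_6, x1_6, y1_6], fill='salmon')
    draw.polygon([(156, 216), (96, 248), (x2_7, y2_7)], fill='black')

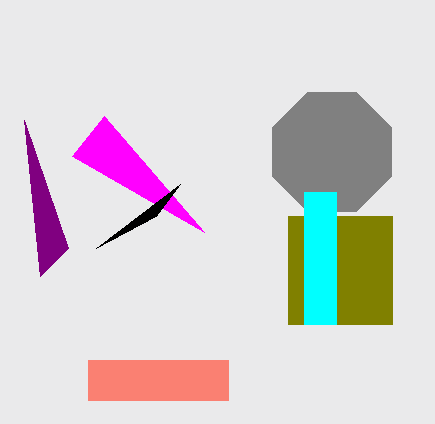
x0_1 = 288; y0_1 = 216; x1_1 = 392; y1_1 = 324; x_2 = 332; y_2 = 152; r_2 = 64; y0_3 = 192; x1_3 = 336; y1_3 = 324; x1_4 = 72; y1_4 = 156; x0_5 = 68; x0_6 = 88; y0_6 = 360; x1_6 = 228; y1_6 = 400; x2_7 = 180; y2_7 = 184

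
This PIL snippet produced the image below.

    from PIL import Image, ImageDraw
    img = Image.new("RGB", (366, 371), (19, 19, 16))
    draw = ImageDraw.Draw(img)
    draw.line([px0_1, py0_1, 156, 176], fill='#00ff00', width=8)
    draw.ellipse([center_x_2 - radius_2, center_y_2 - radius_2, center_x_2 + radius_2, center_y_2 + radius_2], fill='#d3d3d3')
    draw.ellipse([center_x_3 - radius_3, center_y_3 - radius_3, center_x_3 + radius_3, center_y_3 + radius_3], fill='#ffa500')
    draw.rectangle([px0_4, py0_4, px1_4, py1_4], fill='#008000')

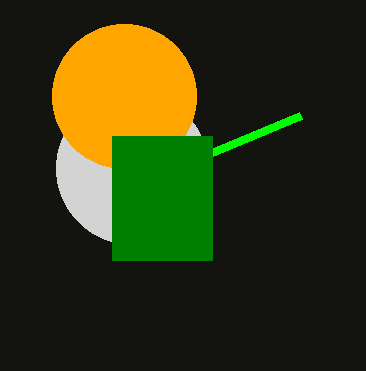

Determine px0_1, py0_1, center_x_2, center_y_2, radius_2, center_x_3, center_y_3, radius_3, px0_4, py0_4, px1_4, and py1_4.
px0_1 = 300
py0_1 = 116
center_x_2 = 132
center_y_2 = 168
radius_2 = 76
center_x_3 = 124
center_y_3 = 96
radius_3 = 72
px0_4 = 112
py0_4 = 136
px1_4 = 212
py1_4 = 260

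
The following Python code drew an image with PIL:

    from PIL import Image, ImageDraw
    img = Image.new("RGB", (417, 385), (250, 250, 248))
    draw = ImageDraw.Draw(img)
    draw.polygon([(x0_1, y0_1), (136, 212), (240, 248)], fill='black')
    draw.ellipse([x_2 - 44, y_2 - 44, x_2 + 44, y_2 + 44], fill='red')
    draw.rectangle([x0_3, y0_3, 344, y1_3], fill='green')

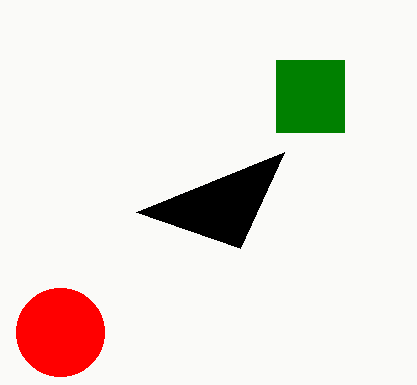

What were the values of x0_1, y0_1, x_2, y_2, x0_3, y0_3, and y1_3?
x0_1 = 284, y0_1 = 152, x_2 = 60, y_2 = 332, x0_3 = 276, y0_3 = 60, y1_3 = 132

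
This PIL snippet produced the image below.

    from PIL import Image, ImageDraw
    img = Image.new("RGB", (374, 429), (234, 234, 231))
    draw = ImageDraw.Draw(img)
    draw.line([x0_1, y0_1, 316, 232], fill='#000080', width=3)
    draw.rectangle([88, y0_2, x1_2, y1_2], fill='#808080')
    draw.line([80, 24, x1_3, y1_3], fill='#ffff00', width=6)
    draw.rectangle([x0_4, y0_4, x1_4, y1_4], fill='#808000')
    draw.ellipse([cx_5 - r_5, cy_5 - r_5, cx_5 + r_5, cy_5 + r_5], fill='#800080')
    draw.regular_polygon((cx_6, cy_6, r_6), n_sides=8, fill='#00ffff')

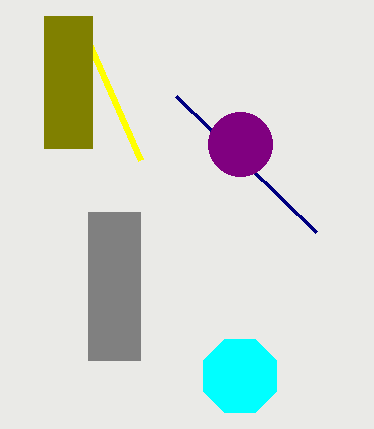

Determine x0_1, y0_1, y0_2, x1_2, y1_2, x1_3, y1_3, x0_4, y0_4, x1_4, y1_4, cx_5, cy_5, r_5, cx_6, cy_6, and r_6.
x0_1 = 176, y0_1 = 96, y0_2 = 212, x1_2 = 140, y1_2 = 360, x1_3 = 140, y1_3 = 160, x0_4 = 44, y0_4 = 16, x1_4 = 92, y1_4 = 148, cx_5 = 240, cy_5 = 144, r_5 = 32, cx_6 = 240, cy_6 = 376, r_6 = 40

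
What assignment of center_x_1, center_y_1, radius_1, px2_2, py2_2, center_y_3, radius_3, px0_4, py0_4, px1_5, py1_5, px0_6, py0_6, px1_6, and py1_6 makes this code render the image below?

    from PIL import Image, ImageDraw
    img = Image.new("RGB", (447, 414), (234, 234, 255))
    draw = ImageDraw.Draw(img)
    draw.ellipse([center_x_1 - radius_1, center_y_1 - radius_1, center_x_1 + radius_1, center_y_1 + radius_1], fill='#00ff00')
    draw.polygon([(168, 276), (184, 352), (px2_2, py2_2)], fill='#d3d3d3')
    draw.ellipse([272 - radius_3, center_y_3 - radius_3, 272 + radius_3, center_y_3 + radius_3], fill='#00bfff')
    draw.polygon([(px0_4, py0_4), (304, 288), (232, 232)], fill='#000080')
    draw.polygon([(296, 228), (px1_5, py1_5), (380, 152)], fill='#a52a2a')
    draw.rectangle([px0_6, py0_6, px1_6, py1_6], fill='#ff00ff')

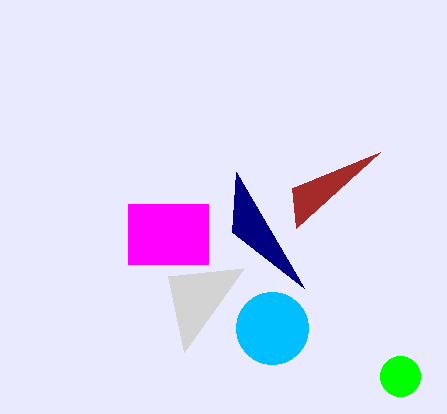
center_x_1 = 400, center_y_1 = 376, radius_1 = 20, px2_2 = 244, py2_2 = 268, center_y_3 = 328, radius_3 = 36, px0_4 = 236, py0_4 = 172, px1_5 = 292, py1_5 = 188, px0_6 = 128, py0_6 = 204, px1_6 = 208, py1_6 = 264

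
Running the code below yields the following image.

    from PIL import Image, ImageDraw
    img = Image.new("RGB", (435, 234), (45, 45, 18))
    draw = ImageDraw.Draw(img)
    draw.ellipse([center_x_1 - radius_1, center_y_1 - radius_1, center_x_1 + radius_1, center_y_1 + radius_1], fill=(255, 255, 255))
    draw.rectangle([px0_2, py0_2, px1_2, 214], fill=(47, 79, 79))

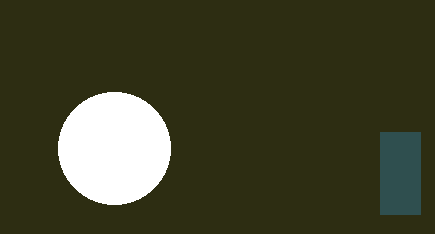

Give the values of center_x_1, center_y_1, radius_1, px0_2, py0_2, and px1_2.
center_x_1 = 114, center_y_1 = 148, radius_1 = 56, px0_2 = 380, py0_2 = 132, px1_2 = 420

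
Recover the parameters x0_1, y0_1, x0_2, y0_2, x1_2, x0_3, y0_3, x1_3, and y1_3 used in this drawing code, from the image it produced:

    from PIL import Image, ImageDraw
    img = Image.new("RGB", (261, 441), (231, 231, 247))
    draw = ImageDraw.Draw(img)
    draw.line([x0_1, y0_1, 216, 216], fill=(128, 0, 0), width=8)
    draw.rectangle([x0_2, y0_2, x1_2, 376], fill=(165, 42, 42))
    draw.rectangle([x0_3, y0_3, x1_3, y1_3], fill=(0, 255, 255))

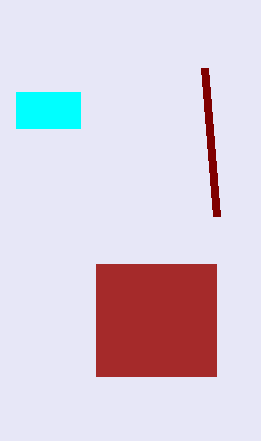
x0_1 = 204
y0_1 = 68
x0_2 = 96
y0_2 = 264
x1_2 = 216
x0_3 = 16
y0_3 = 92
x1_3 = 80
y1_3 = 128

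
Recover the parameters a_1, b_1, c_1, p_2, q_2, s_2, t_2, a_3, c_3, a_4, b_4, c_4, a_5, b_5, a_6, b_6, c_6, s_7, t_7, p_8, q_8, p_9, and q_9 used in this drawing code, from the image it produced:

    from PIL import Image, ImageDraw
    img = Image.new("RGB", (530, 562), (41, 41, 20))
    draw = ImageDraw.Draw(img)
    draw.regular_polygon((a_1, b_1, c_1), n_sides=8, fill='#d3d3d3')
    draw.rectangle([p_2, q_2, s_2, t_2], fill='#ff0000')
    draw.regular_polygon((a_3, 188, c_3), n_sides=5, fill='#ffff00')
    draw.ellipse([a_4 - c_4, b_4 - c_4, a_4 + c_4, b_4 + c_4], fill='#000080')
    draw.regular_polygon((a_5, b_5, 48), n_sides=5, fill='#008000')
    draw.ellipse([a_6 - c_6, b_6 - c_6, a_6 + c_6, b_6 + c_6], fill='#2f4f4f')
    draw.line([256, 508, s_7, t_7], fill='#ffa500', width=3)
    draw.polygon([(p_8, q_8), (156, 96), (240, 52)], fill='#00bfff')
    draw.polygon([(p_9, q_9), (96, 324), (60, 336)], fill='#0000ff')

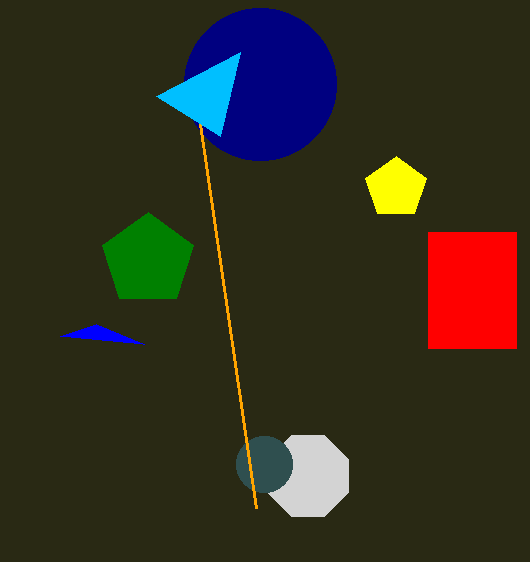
a_1 = 308; b_1 = 476; c_1 = 44; p_2 = 428; q_2 = 232; s_2 = 516; t_2 = 348; a_3 = 396; c_3 = 32; a_4 = 260; b_4 = 84; c_4 = 76; a_5 = 148; b_5 = 260; a_6 = 264; b_6 = 464; c_6 = 28; s_7 = 200; t_7 = 124; p_8 = 220; q_8 = 136; p_9 = 144; q_9 = 344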